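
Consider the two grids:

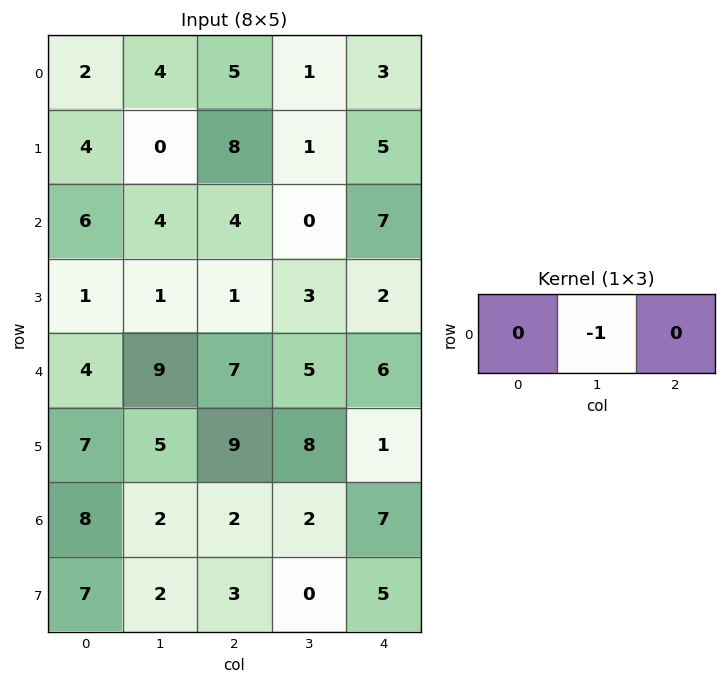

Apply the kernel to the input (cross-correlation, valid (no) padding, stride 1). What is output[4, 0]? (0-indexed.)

The receptive field on the input at this output position is [4 9 7]. Elementwise product with the kernel and sum: 9·-1.

-9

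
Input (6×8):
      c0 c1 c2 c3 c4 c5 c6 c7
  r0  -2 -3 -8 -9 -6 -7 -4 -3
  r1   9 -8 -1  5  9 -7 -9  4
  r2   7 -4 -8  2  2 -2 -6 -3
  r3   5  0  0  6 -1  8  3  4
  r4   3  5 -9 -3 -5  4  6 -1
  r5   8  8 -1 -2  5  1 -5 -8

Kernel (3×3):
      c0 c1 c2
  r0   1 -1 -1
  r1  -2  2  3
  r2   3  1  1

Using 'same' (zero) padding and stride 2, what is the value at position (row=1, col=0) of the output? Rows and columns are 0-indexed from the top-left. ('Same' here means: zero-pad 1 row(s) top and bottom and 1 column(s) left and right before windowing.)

The receptive field on the zero-padded input at this output position is [0 9 -8 / 0 7 -4 / 0 5 0]. Elementwise product with the kernel and sum: 0·1 + 9·-1 + -8·-1 + 0·-2 + 7·2 + -4·3 + 0·3 + 5·1 + 0·1.

6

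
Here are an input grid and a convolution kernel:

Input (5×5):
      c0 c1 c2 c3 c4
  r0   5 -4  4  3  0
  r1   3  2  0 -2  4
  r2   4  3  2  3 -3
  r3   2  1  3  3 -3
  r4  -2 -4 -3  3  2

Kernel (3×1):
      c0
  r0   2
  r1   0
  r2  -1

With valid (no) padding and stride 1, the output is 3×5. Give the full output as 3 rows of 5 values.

6 -11 6 3 3
4 3 -3 -7 11
10 10 7 3 -8

Output[0,0]: The receptive field on the input at this output position is [5 / 3 / 4]. Elementwise product with the kernel and sum: 5·2 + 4·-1.
Output[0,1]: The receptive field on the input at this output position is [-4 / 2 / 3]. Elementwise product with the kernel and sum: -4·2 + 3·-1.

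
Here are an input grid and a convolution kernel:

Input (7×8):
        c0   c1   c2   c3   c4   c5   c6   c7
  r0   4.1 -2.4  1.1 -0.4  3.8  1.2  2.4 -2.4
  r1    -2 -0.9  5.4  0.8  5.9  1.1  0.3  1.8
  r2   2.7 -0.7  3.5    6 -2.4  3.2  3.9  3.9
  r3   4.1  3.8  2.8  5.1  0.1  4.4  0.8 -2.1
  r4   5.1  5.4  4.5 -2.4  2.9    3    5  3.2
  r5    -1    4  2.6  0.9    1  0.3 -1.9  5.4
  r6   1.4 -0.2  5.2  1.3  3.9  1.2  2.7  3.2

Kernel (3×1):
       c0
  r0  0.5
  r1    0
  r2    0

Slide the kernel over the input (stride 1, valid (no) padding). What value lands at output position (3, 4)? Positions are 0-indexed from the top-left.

0.05

The receptive field on the input at this output position is [0.1 / 2.9 / 1]. Elementwise product with the kernel and sum: 0.1·0.5.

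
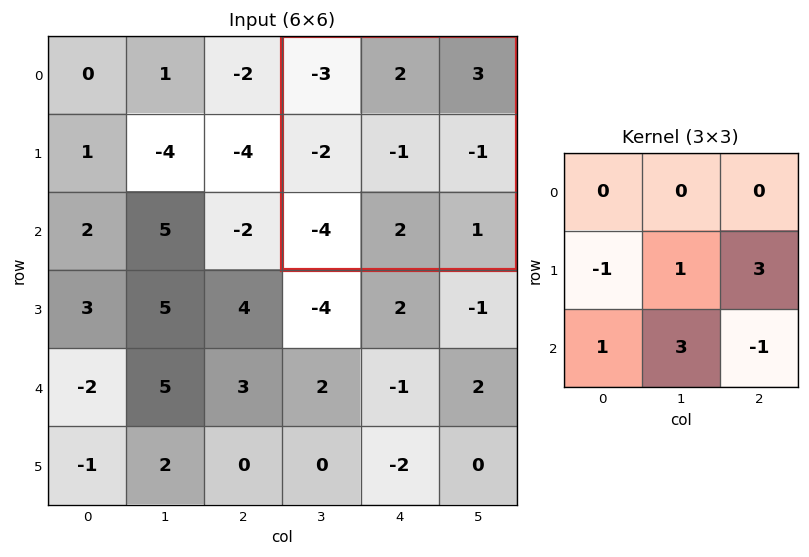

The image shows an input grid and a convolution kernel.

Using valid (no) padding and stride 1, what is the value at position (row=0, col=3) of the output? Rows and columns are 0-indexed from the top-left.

-1

The receptive field on the input at this output position is [-3 2 3 / -2 -1 -1 / -4 2 1]. Elementwise product with the kernel and sum: -2·-1 + -1·1 + -1·3 + -4·1 + 2·3 + 1·-1.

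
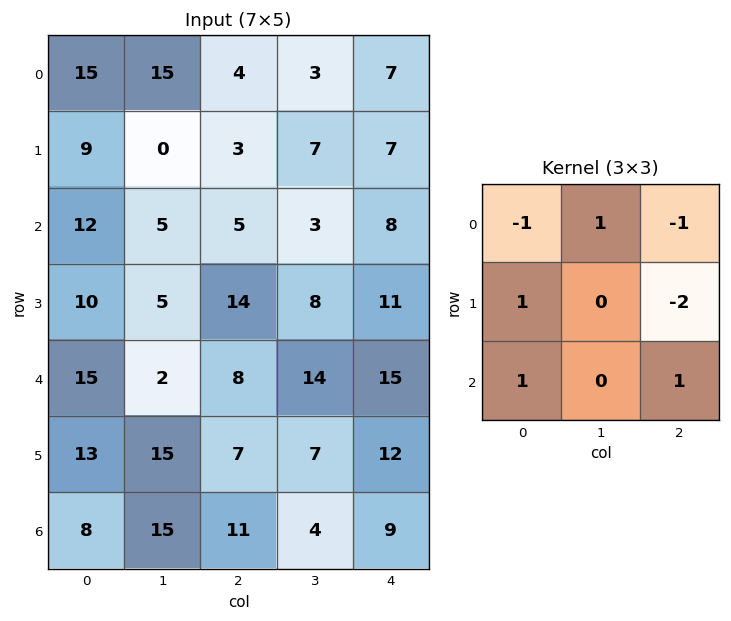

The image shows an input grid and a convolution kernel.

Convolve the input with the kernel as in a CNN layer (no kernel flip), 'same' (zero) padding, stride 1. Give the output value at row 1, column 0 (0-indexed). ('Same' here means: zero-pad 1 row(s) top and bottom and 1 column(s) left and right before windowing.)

5

The receptive field on the zero-padded input at this output position is [0 15 15 / 0 9 0 / 0 12 5]. Elementwise product with the kernel and sum: 0·-1 + 15·1 + 15·-1 + 0·1 + 0·-2 + 0·1 + 5·1.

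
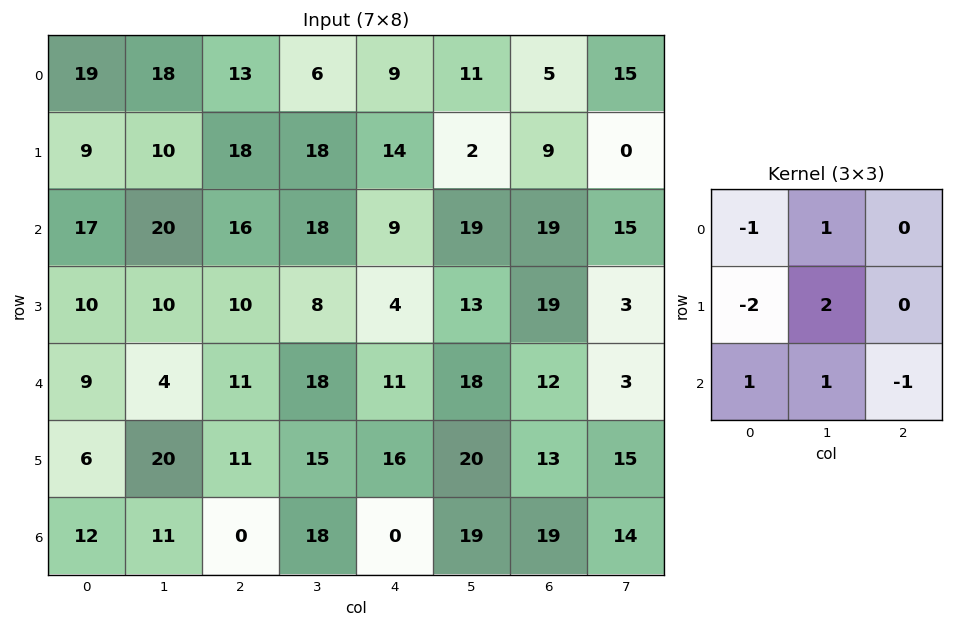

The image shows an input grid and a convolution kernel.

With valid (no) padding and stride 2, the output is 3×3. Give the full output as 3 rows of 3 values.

22 18 -13
5 16 45
46 33 15

Output[0,0]: The receptive field on the input at this output position is [19 18 13 / 9 10 18 / 17 20 16]. Elementwise product with the kernel and sum: 19·-1 + 18·1 + 9·-2 + 10·2 + 17·1 + 20·1 + 16·-1.
Output[0,1]: The receptive field on the input at this output position is [13 6 9 / 18 18 14 / 16 18 9]. Elementwise product with the kernel and sum: 13·-1 + 6·1 + 18·-2 + 18·2 + 16·1 + 18·1 + 9·-1.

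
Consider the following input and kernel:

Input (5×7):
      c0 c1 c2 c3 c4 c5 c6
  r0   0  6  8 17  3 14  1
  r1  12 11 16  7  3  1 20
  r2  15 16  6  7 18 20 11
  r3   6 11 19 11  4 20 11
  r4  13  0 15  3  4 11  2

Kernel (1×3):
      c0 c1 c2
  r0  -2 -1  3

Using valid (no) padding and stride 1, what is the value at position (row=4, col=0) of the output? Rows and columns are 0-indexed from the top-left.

19

The receptive field on the input at this output position is [13 0 15]. Elementwise product with the kernel and sum: 13·-2 + 0·-1 + 15·3.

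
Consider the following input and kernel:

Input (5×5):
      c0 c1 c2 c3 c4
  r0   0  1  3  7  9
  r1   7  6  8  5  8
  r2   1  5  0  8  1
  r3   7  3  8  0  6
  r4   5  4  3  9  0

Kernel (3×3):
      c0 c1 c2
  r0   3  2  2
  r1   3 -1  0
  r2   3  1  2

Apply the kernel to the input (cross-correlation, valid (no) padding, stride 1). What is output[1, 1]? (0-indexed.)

The receptive field on the input at this output position is [6 8 5 / 5 0 8 / 3 8 0]. Elementwise product with the kernel and sum: 6·3 + 8·2 + 5·2 + 5·3 + 0·-1 + 3·3 + 8·1 + 0·2.

76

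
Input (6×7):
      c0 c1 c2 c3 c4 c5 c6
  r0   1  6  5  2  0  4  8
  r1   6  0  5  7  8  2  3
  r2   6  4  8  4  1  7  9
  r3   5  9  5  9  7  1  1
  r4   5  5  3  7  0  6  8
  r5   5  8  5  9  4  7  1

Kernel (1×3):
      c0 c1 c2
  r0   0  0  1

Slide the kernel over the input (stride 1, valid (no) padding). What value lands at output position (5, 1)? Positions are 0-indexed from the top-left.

The receptive field on the input at this output position is [8 5 9]. Elementwise product with the kernel and sum: 9·1.

9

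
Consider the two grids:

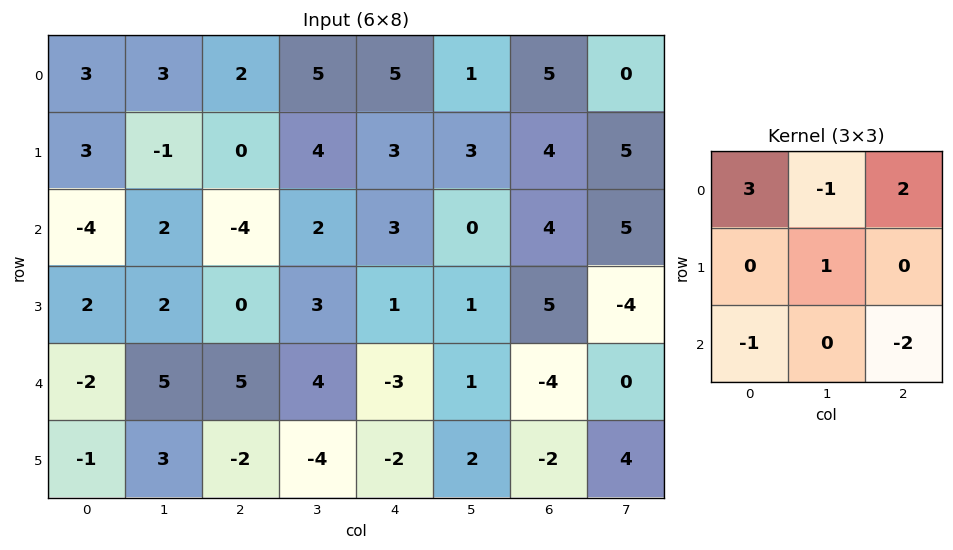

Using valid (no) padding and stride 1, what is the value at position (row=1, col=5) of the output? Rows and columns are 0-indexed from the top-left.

26

The receptive field on the input at this output position is [3 4 5 / 0 4 5 / 1 5 -4]. Elementwise product with the kernel and sum: 3·3 + 4·-1 + 5·2 + 4·1 + 1·-1 + -4·-2.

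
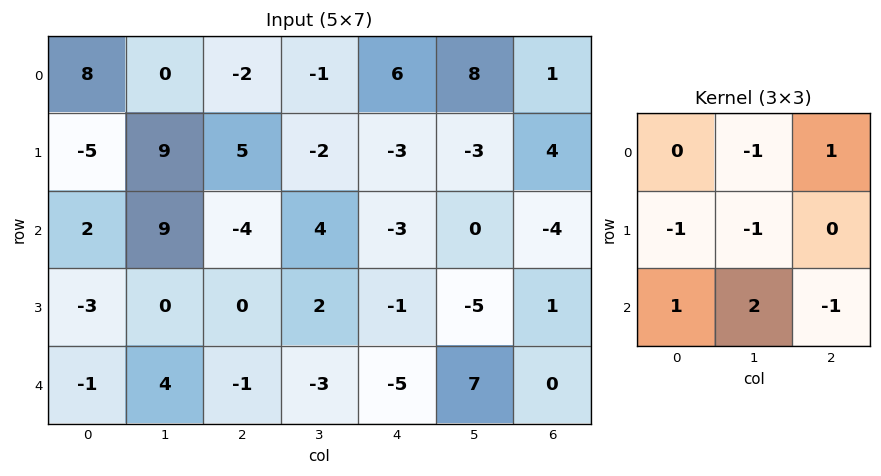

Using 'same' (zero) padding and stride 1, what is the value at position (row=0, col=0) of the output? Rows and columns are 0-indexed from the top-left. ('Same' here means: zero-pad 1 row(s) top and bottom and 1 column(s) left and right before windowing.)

-27

The receptive field on the zero-padded input at this output position is [0 0 0 / 0 8 0 / 0 -5 9]. Elementwise product with the kernel and sum: 0·-1 + 0·1 + 0·-1 + 8·-1 + 0·1 + -5·2 + 9·-1.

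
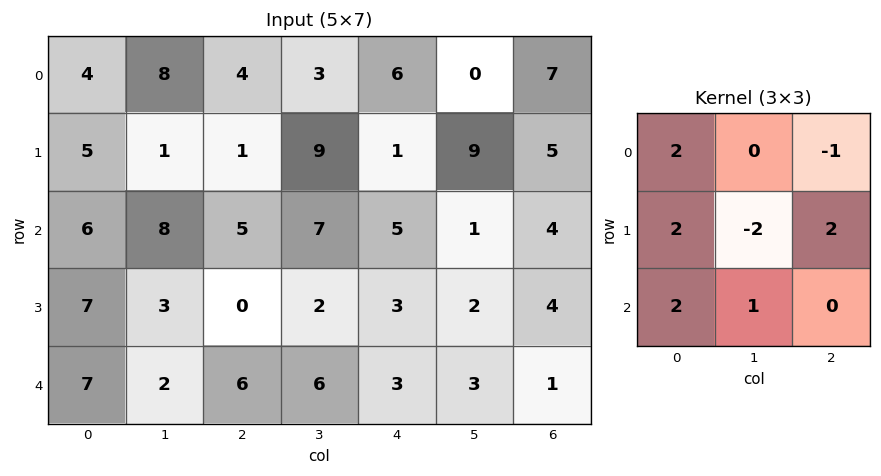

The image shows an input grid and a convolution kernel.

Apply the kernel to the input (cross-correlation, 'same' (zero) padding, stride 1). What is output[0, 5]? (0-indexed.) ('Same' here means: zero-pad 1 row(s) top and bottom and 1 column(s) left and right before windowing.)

The receptive field on the zero-padded input at this output position is [0 0 0 / 6 0 7 / 1 9 5]. Elementwise product with the kernel and sum: 0·2 + 0·-1 + 6·2 + 0·-2 + 7·2 + 1·2 + 9·1.

37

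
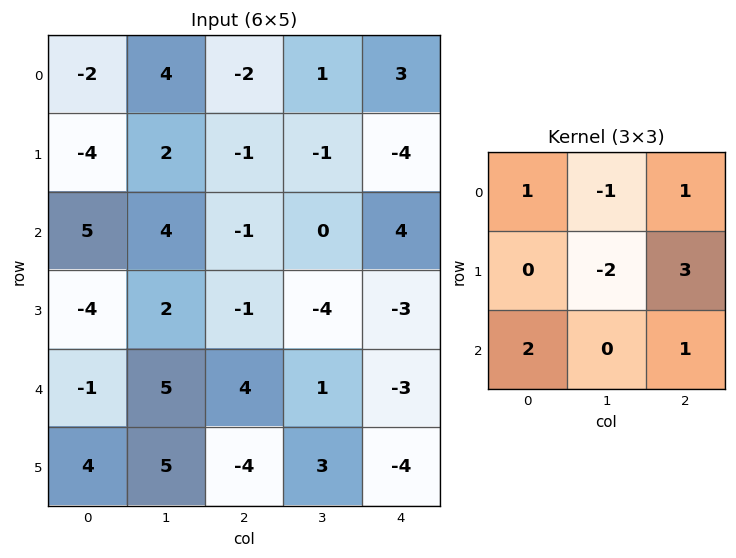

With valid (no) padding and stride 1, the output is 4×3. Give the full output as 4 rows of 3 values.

Output[0,0]: The receptive field on the input at this output position is [-2 4 -2 / -4 2 -1 / 5 4 -1]. Elementwise product with the kernel and sum: -2·1 + 4·-1 + -2·1 + 2·-2 + -1·3 + 5·2 + -1·1.

-6 14 -8
-27 4 3
-5 6 7
-1 7 -23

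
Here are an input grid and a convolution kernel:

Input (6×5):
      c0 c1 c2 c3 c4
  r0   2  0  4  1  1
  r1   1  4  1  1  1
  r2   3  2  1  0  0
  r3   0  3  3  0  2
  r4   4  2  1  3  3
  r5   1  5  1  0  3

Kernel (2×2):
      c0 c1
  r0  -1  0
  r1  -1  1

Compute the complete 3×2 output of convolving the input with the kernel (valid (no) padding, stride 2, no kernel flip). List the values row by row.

1 -4
0 -4
0 -2

Output[0,0]: The receptive field on the input at this output position is [2 0 / 1 4]. Elementwise product with the kernel and sum: 2·-1 + 1·-1 + 4·1.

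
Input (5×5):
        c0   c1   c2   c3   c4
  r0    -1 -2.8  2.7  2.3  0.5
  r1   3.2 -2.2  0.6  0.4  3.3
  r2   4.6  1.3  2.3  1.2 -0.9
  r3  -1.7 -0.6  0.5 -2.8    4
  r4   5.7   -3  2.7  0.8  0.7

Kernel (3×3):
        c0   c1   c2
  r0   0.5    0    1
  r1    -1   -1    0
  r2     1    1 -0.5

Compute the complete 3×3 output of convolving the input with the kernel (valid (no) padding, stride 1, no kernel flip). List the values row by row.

Output[0,0]: The receptive field on the input at this output position is [-1 -2.8 2.7 / 3.2 -2.2 0.6 / 4.6 1.3 2.3]. Elementwise product with the kernel and sum: -1·0.5 + 2.7·1 + 3.2·-1 + -2.2·-1 + 4.6·1 + 1.3·1 + 2.3·-0.5.
Output[0,1]: The receptive field on the input at this output position is [-2.8 2.7 2.3 / -2.2 0.6 0.4 / 1.3 2.3 1.2]. Elementwise product with the kernel and sum: -2.8·0.5 + 2.3·1 + -2.2·-1 + 0.6·-1 + 1.3·1 + 2.3·1 + 1.2·-0.5.

5.95 5.5 4.8
-6.25 -3 -4.2
8.25 1.25 5.7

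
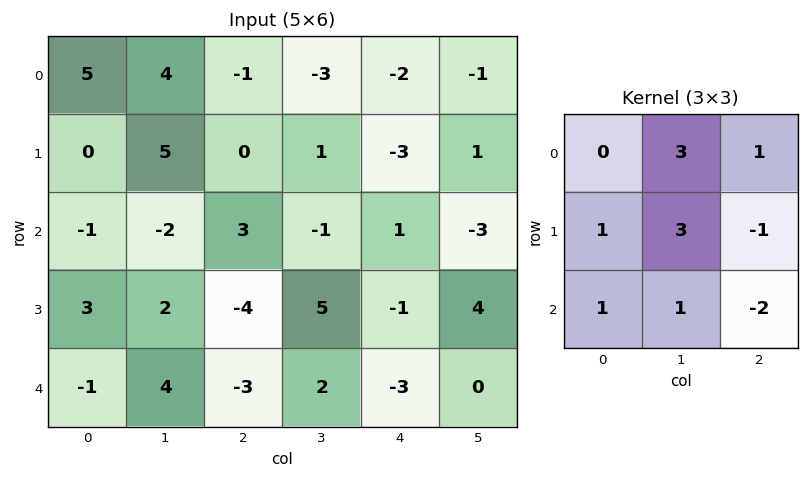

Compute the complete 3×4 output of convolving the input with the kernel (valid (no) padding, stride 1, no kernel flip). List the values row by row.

Output[0,0]: The receptive field on the input at this output position is [5 4 -1 / 0 5 0 / -1 -2 3]. Elementwise product with the kernel and sum: 4·3 + -1·1 + 0·1 + 5·3 + 0·-1 + -1·1 + -2·1 + 3·-2.
Output[0,1]: The receptive field on the input at this output position is [4 -1 -3 / 5 0 1 / -2 3 -1]. Elementwise product with the kernel and sum: -1·3 + -3·1 + 5·1 + 0·3 + 1·-1 + -2·1 + 3·1 + -1·-2.

17 1 -5 -10
18 -3 2 -7
19 -10 15 -3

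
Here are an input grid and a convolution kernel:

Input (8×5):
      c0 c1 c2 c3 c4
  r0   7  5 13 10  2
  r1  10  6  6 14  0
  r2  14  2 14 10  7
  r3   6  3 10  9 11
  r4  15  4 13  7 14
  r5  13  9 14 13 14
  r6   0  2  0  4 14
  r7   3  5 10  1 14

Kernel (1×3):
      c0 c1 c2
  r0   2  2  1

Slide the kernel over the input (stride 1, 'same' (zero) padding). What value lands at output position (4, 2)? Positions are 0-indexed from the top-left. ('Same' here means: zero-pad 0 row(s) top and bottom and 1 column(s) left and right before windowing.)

41

The receptive field on the zero-padded input at this output position is [4 13 7]. Elementwise product with the kernel and sum: 4·2 + 13·2 + 7·1.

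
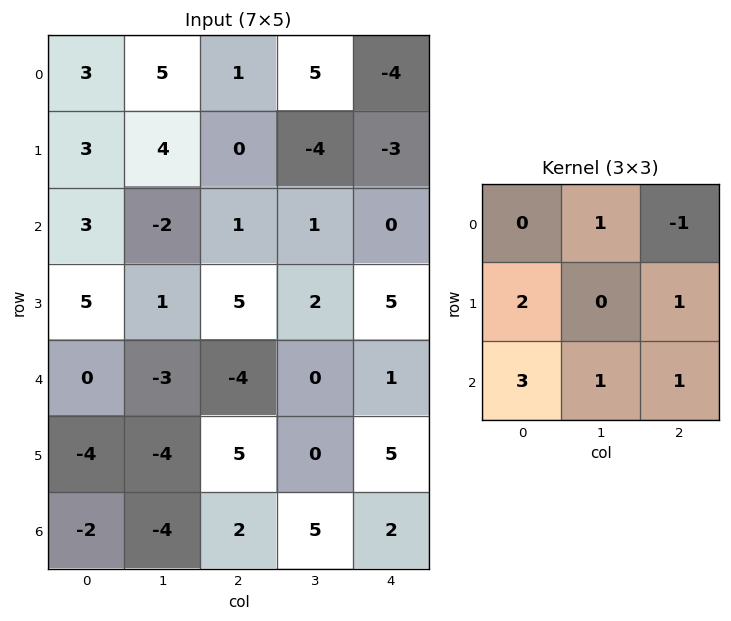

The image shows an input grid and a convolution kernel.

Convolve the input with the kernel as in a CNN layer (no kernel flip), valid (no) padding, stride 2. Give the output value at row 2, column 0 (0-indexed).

The receptive field on the input at this output position is [0 -3 -4 / -4 -4 5 / -2 -4 2]. Elementwise product with the kernel and sum: -3·1 + -4·-1 + -4·2 + 5·1 + -2·3 + -4·1 + 2·1.

-10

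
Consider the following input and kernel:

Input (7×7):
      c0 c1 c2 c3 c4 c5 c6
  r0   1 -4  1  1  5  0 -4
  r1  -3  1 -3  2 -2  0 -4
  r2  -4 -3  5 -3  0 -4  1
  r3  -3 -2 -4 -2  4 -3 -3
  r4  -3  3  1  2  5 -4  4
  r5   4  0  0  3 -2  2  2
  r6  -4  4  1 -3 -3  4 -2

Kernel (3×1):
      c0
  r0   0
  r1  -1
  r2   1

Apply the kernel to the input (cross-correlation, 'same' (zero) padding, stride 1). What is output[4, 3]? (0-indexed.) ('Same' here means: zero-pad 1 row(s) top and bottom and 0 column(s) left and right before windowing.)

The receptive field on the zero-padded input at this output position is [-2 / 2 / 3]. Elementwise product with the kernel and sum: 2·-1 + 3·1.

1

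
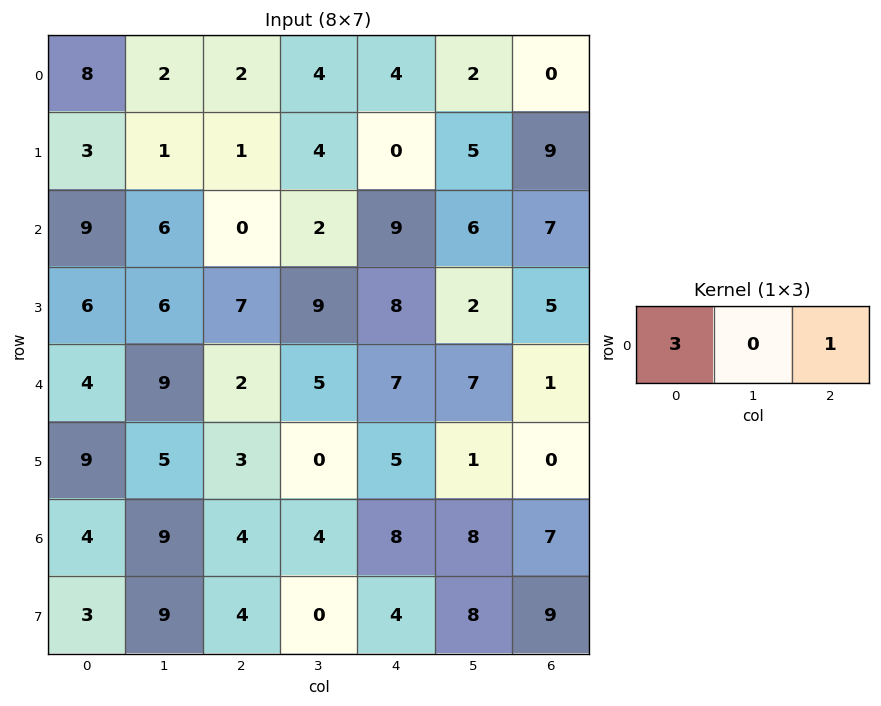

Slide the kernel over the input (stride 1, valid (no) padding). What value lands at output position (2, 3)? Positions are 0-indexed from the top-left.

The receptive field on the input at this output position is [2 9 6]. Elementwise product with the kernel and sum: 2·3 + 6·1.

12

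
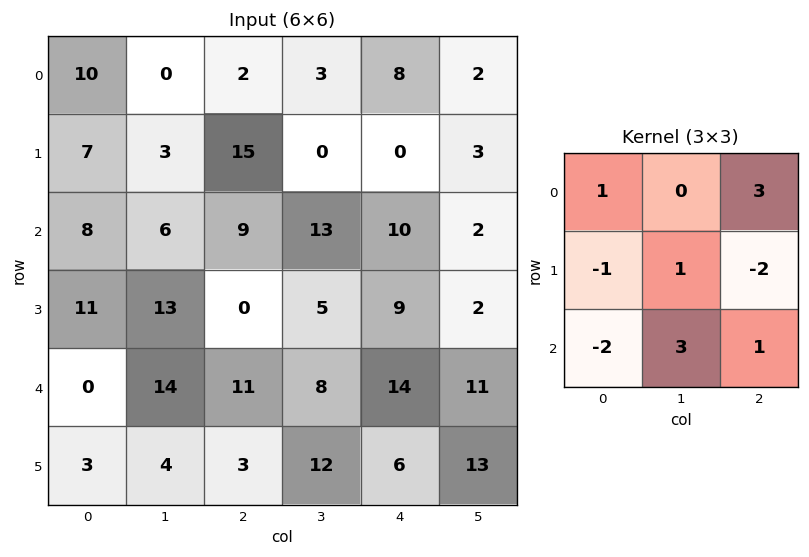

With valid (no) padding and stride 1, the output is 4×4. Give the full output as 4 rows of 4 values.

-7 49 42 9
49 -41 23 21
90 35 42 56
12 22 32 2

Output[0,0]: The receptive field on the input at this output position is [10 0 2 / 7 3 15 / 8 6 9]. Elementwise product with the kernel and sum: 10·1 + 2·3 + 7·-1 + 3·1 + 15·-2 + 8·-2 + 6·3 + 9·1.
Output[0,1]: The receptive field on the input at this output position is [0 2 3 / 3 15 0 / 6 9 13]. Elementwise product with the kernel and sum: 0·1 + 3·3 + 3·-1 + 15·1 + 0·-2 + 6·-2 + 9·3 + 13·1.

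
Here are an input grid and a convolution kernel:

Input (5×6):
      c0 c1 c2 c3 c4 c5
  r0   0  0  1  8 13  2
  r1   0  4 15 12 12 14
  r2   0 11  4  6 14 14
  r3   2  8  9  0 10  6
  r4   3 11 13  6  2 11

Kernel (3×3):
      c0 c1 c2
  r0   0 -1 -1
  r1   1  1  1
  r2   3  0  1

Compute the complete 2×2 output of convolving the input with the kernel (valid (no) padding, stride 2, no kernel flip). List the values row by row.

22 44
26 40

Output[0,0]: The receptive field on the input at this output position is [0 0 1 / 0 4 15 / 0 11 4]. Elementwise product with the kernel and sum: 0·-1 + 1·-1 + 0·1 + 4·1 + 15·1 + 0·3 + 4·1.
Output[0,1]: The receptive field on the input at this output position is [1 8 13 / 15 12 12 / 4 6 14]. Elementwise product with the kernel and sum: 8·-1 + 13·-1 + 15·1 + 12·1 + 12·1 + 4·3 + 14·1.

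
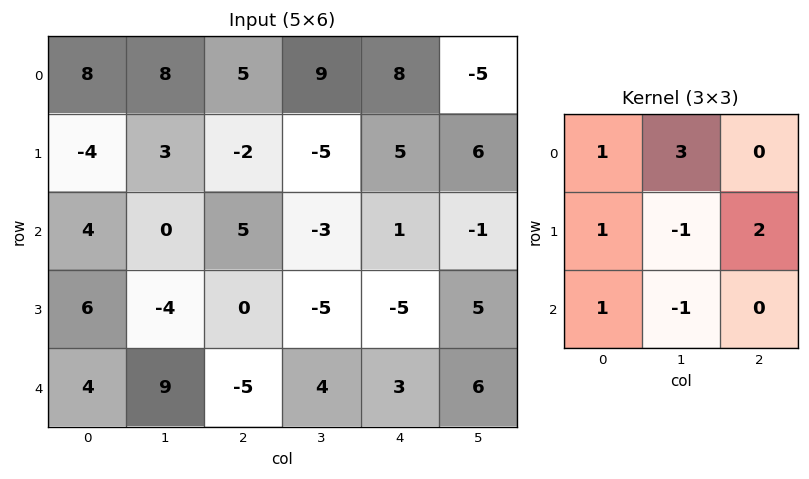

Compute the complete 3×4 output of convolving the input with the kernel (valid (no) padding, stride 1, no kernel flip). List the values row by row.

Output[0,0]: The receptive field on the input at this output position is [8 8 5 / -4 3 -2 / 4 0 5]. Elementwise product with the kernel and sum: 8·1 + 8·3 + -4·1 + 3·-1 + -2·2 + 4·1 + 0·-1.
Output[0,1]: The receptive field on the input at this output position is [8 5 9 / 3 -2 -5 / 0 5 -3]. Elementwise product with the kernel and sum: 8·1 + 5·3 + 3·1 + -2·-1 + -5·2 + 0·1 + 5·-1.

25 13 53 31
29 -18 -2 4
9 15 -18 11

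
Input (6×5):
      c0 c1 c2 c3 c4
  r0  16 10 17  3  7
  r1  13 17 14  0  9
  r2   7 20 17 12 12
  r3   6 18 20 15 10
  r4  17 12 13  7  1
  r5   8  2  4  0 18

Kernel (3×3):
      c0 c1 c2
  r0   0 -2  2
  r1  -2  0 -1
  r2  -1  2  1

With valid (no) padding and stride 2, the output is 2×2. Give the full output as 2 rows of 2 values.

Output[0,0]: The receptive field on the input at this output position is [16 10 17 / 13 17 14 / 7 20 17]. Elementwise product with the kernel and sum: 10·-2 + 17·2 + 13·-2 + 14·-1 + 7·-1 + 20·2 + 17·1.
Output[0,1]: The receptive field on the input at this output position is [17 3 7 / 14 0 9 / 17 12 12]. Elementwise product with the kernel and sum: 3·-2 + 7·2 + 14·-2 + 9·-1 + 17·-1 + 12·2 + 12·1.

24 -10
-18 -48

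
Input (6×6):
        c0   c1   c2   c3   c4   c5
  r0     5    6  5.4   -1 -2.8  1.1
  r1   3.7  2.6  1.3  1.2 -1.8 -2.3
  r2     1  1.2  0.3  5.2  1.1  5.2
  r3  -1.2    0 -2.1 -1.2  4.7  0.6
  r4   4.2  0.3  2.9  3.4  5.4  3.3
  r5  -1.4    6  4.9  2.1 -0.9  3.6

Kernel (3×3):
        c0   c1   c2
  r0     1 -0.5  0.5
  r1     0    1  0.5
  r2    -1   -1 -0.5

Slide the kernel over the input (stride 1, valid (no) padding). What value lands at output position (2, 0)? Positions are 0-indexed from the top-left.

The receptive field on the input at this output position is [1 1.2 0.3 / -1.2 0 -2.1 / 4.2 0.3 2.9]. Elementwise product with the kernel and sum: 1·1 + 1.2·-0.5 + 0.3·0.5 + 0·1 + -2.1·0.5 + 4.2·-1 + 0.3·-1 + 2.9·-0.5.

-6.45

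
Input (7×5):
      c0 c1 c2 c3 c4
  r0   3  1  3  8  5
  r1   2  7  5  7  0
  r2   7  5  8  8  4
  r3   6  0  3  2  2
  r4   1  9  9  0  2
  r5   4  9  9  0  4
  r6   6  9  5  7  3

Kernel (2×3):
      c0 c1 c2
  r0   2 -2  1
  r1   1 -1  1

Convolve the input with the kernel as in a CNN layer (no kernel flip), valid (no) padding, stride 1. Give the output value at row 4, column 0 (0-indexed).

The receptive field on the input at this output position is [1 9 9 / 4 9 9]. Elementwise product with the kernel and sum: 1·2 + 9·-2 + 9·1 + 4·1 + 9·-1 + 9·1.

-3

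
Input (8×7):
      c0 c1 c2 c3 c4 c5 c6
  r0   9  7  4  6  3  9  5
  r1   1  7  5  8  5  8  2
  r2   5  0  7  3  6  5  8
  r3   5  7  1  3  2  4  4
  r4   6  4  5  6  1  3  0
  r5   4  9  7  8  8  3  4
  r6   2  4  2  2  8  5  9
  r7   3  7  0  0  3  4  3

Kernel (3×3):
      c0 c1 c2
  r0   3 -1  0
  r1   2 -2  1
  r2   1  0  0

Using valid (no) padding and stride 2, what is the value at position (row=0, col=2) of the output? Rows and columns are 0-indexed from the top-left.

The receptive field on the input at this output position is [3 9 5 / 5 8 2 / 6 5 8]. Elementwise product with the kernel and sum: 3·3 + 9·-1 + 5·2 + 8·-2 + 2·1 + 6·1.

2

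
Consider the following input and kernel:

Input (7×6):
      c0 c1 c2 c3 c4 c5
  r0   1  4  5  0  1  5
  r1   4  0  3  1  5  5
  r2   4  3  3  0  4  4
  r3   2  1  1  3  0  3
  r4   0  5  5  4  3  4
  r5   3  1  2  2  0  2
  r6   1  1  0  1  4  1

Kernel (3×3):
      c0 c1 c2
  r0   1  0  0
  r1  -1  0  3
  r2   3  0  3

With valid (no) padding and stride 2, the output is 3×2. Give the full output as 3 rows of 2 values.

Output[0,0]: The receptive field on the input at this output position is [1 4 5 / 4 0 3 / 4 3 3]. Elementwise product with the kernel and sum: 1·1 + 4·-1 + 3·3 + 4·3 + 3·3.
Output[0,1]: The receptive field on the input at this output position is [5 0 1 / 3 1 5 / 3 0 4]. Elementwise product with the kernel and sum: 5·1 + 3·-1 + 5·3 + 3·3 + 4·3.

27 38
20 26
6 15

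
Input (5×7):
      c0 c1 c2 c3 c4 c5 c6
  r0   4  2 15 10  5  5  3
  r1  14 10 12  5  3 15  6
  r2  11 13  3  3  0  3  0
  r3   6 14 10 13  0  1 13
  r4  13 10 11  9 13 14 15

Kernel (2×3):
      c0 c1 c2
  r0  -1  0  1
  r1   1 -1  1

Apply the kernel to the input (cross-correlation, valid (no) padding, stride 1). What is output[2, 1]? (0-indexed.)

The receptive field on the input at this output position is [13 3 3 / 14 10 13]. Elementwise product with the kernel and sum: 13·-1 + 3·1 + 14·1 + 10·-1 + 13·1.

7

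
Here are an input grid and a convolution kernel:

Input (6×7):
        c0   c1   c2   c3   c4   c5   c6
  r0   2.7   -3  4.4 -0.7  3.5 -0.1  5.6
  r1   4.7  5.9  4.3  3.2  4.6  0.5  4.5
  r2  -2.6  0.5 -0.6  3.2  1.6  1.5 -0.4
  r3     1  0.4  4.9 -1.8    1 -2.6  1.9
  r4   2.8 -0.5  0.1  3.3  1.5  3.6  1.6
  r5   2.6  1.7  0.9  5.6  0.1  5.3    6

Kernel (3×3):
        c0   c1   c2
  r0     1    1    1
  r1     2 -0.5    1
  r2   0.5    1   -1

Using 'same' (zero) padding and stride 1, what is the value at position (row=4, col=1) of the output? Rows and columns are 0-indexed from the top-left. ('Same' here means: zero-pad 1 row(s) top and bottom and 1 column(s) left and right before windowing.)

The receptive field on the zero-padded input at this output position is [1 0.4 4.9 / 2.8 -0.5 0.1 / 2.6 1.7 0.9]. Elementwise product with the kernel and sum: 1·1 + 0.4·1 + 4.9·1 + 2.8·2 + -0.5·-0.5 + 0.1·1 + 2.6·0.5 + 1.7·1 + 0.9·-1.

14.35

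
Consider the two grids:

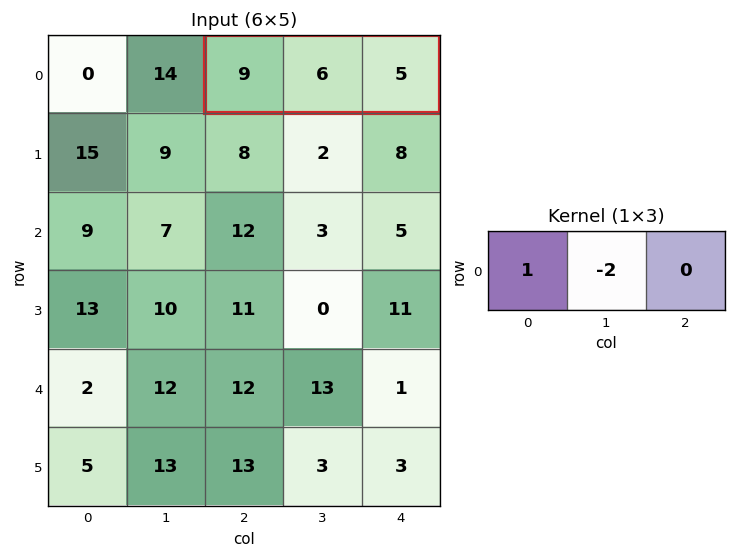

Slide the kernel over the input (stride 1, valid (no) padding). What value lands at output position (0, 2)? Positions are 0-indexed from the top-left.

The receptive field on the input at this output position is [9 6 5]. Elementwise product with the kernel and sum: 9·1 + 6·-2.

-3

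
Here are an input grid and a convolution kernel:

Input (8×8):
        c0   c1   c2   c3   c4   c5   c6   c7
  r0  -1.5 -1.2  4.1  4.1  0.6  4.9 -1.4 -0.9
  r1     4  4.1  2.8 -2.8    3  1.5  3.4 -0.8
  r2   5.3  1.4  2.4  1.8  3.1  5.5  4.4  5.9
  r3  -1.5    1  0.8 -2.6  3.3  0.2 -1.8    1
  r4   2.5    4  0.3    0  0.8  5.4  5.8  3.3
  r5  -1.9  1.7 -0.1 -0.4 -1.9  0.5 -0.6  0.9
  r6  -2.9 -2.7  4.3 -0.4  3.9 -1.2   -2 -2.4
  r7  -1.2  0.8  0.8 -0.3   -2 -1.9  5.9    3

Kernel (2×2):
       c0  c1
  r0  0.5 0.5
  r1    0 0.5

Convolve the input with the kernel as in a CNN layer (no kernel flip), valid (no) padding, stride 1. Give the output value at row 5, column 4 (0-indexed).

-1.3

The receptive field on the input at this output position is [-1.9 0.5 / 3.9 -1.2]. Elementwise product with the kernel and sum: -1.9·0.5 + 0.5·0.5 + -1.2·0.5.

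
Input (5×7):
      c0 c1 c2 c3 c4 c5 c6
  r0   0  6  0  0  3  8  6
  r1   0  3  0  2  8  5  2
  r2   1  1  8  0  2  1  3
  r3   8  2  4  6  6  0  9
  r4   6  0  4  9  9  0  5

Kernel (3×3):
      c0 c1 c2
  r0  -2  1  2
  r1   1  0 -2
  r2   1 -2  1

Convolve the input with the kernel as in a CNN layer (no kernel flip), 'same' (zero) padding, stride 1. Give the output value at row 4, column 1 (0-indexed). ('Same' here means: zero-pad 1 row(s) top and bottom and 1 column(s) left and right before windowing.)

The receptive field on the zero-padded input at this output position is [8 2 4 / 6 0 4 / 0 0 0]. Elementwise product with the kernel and sum: 8·-2 + 2·1 + 4·2 + 6·1 + 4·-2 + 0·1 + 0·-2 + 0·1.

-8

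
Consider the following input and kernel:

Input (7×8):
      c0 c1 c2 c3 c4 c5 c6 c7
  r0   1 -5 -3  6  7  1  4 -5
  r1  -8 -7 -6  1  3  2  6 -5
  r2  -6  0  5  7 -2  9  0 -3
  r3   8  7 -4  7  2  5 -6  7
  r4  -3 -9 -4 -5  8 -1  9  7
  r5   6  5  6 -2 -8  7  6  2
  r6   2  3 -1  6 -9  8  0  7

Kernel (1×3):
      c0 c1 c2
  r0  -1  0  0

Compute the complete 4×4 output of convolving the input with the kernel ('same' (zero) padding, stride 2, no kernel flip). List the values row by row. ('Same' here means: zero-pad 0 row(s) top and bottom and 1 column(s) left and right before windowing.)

Output[0,0]: The receptive field on the zero-padded input at this output position is [0 1 -5]. Elementwise product with the kernel and sum: 0·-1.
Output[0,1]: The receptive field on the zero-padded input at this output position is [-5 -3 6]. Elementwise product with the kernel and sum: -5·-1.

0 5 -6 -1
0 0 -7 -9
0 9 5 1
0 -3 -6 -8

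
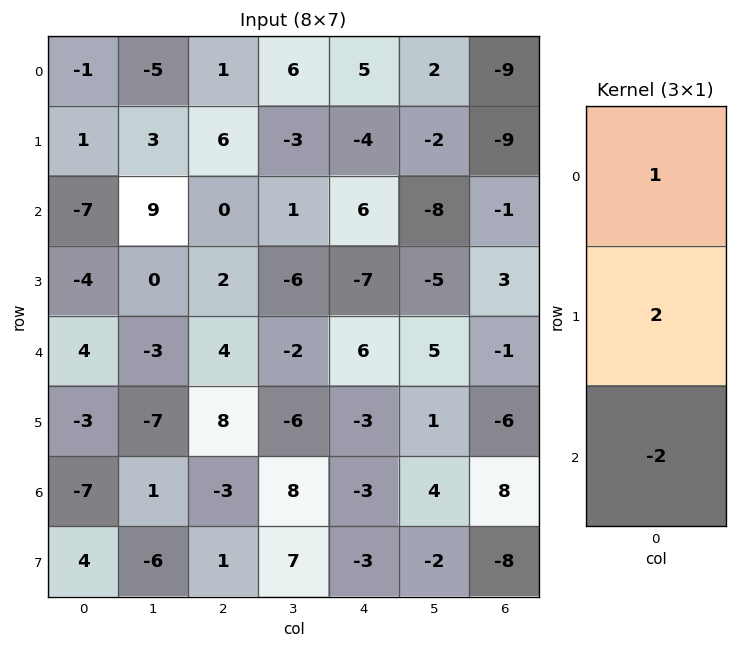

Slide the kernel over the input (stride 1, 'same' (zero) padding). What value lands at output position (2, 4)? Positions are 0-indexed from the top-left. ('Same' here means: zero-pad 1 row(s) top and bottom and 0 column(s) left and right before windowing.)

22

The receptive field on the zero-padded input at this output position is [-4 / 6 / -7]. Elementwise product with the kernel and sum: -4·1 + 6·2 + -7·-2.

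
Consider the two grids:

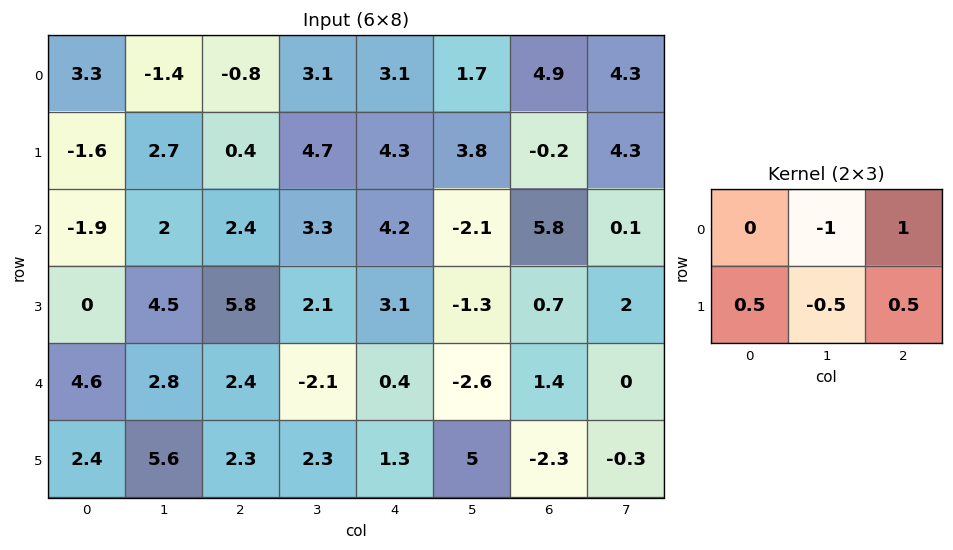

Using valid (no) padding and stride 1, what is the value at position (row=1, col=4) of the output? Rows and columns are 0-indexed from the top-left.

The receptive field on the input at this output position is [4.3 3.8 -0.2 / 4.2 -2.1 5.8]. Elementwise product with the kernel and sum: 3.8·-1 + -0.2·1 + 4.2·0.5 + -2.1·-0.5 + 5.8·0.5.

2.05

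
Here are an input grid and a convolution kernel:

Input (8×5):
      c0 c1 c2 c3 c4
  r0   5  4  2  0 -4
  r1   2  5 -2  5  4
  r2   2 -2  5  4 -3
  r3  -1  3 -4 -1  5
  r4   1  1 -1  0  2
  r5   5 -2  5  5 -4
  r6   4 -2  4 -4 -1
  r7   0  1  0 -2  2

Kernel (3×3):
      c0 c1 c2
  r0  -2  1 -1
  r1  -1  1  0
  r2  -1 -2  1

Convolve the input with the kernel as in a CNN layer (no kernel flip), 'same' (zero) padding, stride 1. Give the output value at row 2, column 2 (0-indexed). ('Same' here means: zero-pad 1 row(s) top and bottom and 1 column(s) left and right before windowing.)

-6

The receptive field on the zero-padded input at this output position is [5 -2 5 / -2 5 4 / 3 -4 -1]. Elementwise product with the kernel and sum: 5·-2 + -2·1 + 5·-1 + -2·-1 + 5·1 + 3·-1 + -4·-2 + -1·1.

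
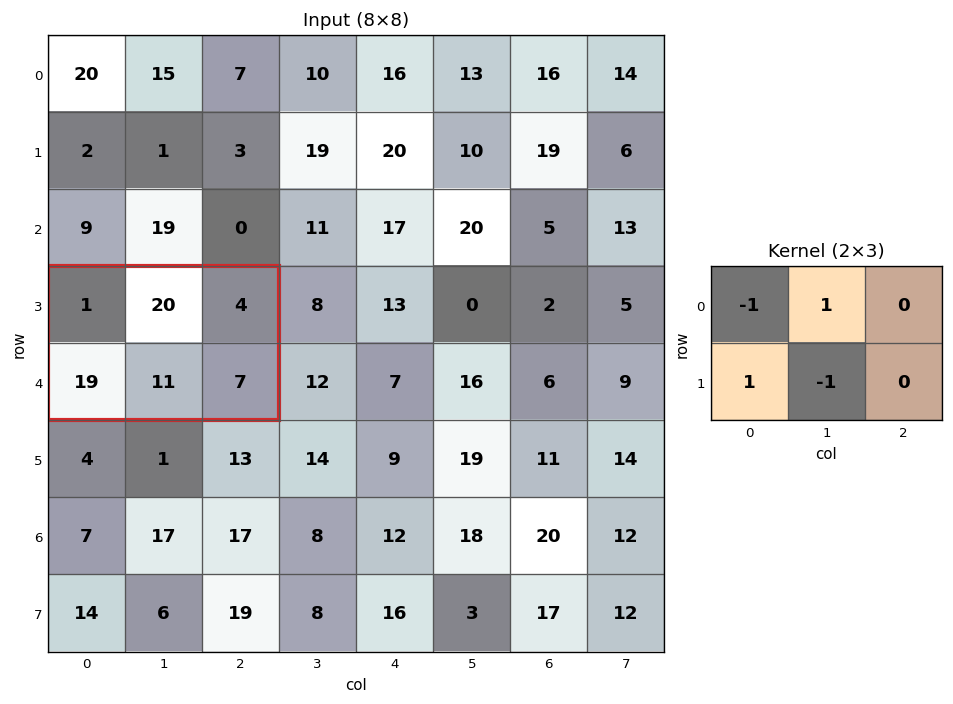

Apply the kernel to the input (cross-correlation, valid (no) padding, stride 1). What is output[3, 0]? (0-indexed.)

The receptive field on the input at this output position is [1 20 4 / 19 11 7]. Elementwise product with the kernel and sum: 1·-1 + 20·1 + 19·1 + 11·-1.

27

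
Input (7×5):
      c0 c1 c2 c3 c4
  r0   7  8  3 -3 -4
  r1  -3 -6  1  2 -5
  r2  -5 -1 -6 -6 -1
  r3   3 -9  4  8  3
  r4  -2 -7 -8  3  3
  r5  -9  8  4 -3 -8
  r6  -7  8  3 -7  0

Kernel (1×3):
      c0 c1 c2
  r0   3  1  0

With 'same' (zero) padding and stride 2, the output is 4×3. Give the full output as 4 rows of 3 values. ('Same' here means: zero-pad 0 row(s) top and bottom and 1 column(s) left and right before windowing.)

Output[0,0]: The receptive field on the zero-padded input at this output position is [0 7 8]. Elementwise product with the kernel and sum: 0·3 + 7·1.
Output[0,1]: The receptive field on the zero-padded input at this output position is [8 3 -3]. Elementwise product with the kernel and sum: 8·3 + 3·1.

7 27 -13
-5 -9 -19
-2 -29 12
-7 27 -21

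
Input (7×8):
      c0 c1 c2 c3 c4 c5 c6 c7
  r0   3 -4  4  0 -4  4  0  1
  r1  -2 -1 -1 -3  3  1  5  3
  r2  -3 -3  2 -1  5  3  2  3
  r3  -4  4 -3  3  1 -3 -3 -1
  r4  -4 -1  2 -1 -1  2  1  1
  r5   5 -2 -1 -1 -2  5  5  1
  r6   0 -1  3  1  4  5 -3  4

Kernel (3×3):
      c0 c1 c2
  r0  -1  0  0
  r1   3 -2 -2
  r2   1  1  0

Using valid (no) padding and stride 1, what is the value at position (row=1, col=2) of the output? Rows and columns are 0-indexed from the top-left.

-1

The receptive field on the input at this output position is [-1 -3 3 / 2 -1 5 / -3 3 1]. Elementwise product with the kernel and sum: -1·-1 + 2·3 + -1·-2 + 5·-2 + -3·1 + 3·1.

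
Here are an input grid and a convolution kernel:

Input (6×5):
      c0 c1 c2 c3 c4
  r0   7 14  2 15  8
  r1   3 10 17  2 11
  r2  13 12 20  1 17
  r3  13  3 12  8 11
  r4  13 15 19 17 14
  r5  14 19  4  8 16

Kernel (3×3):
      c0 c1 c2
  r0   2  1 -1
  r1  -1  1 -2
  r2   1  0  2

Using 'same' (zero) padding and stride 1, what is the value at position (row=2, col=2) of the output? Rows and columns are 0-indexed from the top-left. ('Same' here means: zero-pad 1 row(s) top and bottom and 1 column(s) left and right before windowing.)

The receptive field on the zero-padded input at this output position is [10 17 2 / 12 20 1 / 3 12 8]. Elementwise product with the kernel and sum: 10·2 + 17·1 + 2·-1 + 12·-1 + 20·1 + 1·-2 + 3·1 + 8·2.

60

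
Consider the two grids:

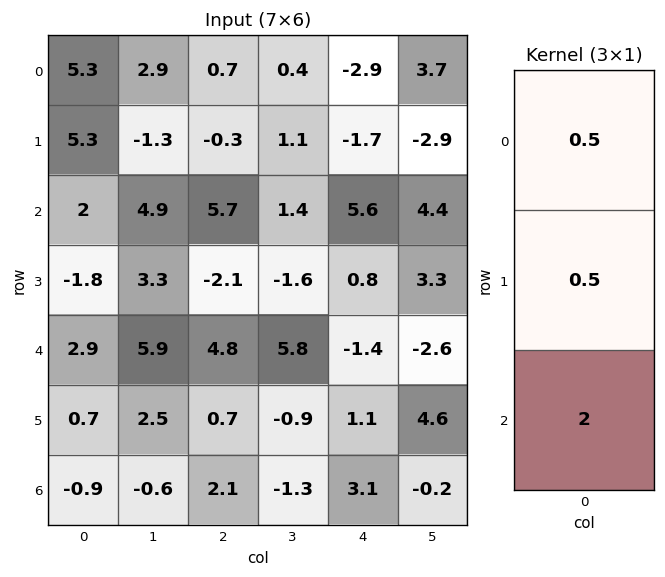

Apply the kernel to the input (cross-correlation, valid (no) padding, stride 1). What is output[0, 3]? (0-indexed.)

The receptive field on the input at this output position is [0.4 / 1.1 / 1.4]. Elementwise product with the kernel and sum: 0.4·0.5 + 1.1·0.5 + 1.4·2.

3.55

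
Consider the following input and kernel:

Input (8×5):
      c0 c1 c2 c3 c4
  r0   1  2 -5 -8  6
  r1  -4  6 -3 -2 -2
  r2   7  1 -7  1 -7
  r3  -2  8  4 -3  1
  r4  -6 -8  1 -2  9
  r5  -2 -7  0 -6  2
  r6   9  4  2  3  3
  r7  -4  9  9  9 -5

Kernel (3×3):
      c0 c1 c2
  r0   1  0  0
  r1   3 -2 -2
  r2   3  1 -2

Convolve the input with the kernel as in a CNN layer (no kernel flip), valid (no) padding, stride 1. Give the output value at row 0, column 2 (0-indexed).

The receptive field on the input at this output position is [-5 -8 6 / -3 -2 -2 / -7 1 -7]. Elementwise product with the kernel and sum: -5·1 + -3·3 + -2·-2 + -2·-2 + -7·3 + 1·1 + -7·-2.

-12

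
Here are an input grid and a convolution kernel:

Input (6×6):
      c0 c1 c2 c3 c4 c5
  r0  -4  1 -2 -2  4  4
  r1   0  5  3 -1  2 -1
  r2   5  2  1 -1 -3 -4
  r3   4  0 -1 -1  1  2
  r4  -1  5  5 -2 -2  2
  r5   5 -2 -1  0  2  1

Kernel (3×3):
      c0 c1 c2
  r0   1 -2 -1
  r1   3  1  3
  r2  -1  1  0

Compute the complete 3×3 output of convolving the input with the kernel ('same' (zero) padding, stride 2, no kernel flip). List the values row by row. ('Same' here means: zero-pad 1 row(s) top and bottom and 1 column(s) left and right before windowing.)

-1 -7 13
10 3 -20
11 18 -5

Output[0,0]: The receptive field on the zero-padded input at this output position is [0 0 0 / 0 -4 1 / 0 0 5]. Elementwise product with the kernel and sum: 0·1 + 0·-2 + 0·-1 + 0·3 + -4·1 + 1·3 + 0·-1 + 0·1.
Output[0,1]: The receptive field on the zero-padded input at this output position is [0 0 0 / 1 -2 -2 / 5 3 -1]. Elementwise product with the kernel and sum: 0·1 + 0·-2 + 0·-1 + 1·3 + -2·1 + -2·3 + 5·-1 + 3·1.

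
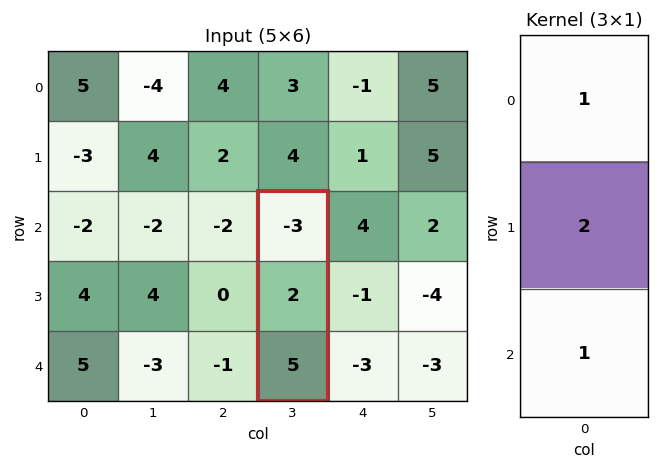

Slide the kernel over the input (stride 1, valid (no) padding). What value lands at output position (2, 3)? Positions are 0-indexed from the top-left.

6

The receptive field on the input at this output position is [-3 / 2 / 5]. Elementwise product with the kernel and sum: -3·1 + 2·2 + 5·1.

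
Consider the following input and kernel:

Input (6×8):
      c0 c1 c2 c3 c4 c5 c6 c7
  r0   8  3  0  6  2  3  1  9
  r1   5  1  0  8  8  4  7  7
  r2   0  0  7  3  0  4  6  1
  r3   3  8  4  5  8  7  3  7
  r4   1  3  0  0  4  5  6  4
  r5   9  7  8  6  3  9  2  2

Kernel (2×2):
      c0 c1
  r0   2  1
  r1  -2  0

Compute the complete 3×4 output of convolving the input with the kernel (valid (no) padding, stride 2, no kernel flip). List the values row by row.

9 6 -9 -3
-6 9 -12 7
-13 -16 7 12

Output[0,0]: The receptive field on the input at this output position is [8 3 / 5 1]. Elementwise product with the kernel and sum: 8·2 + 3·1 + 5·-2.
Output[0,1]: The receptive field on the input at this output position is [0 6 / 0 8]. Elementwise product with the kernel and sum: 0·2 + 6·1 + 0·-2.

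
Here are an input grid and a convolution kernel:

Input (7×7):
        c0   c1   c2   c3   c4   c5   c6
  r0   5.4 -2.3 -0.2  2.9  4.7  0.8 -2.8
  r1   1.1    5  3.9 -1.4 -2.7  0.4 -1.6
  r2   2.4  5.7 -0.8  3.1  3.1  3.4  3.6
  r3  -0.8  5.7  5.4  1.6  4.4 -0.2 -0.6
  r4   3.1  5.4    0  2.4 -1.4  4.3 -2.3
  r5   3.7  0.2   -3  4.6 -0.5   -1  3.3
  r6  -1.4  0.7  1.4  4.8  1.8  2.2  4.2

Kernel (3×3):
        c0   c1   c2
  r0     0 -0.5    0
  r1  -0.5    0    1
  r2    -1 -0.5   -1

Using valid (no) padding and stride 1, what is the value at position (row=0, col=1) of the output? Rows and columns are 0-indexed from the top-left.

-12.2

The receptive field on the input at this output position is [-2.3 -0.2 2.9 / 5 3.9 -1.4 / 5.7 -0.8 3.1]. Elementwise product with the kernel and sum: -0.2·-0.5 + 5·-0.5 + -1.4·1 + 5.7·-1 + -0.8·-0.5 + 3.1·-1.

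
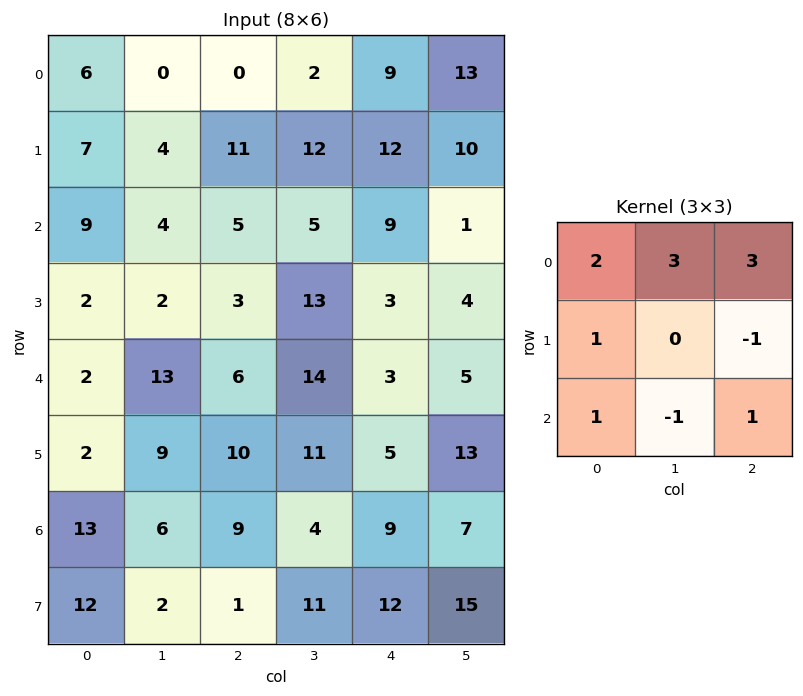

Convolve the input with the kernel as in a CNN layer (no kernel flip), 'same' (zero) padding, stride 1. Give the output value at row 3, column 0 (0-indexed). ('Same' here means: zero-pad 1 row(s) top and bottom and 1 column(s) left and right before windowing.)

48

The receptive field on the zero-padded input at this output position is [0 9 4 / 0 2 2 / 0 2 13]. Elementwise product with the kernel and sum: 0·2 + 9·3 + 4·3 + 0·1 + 2·-1 + 0·1 + 2·-1 + 13·1.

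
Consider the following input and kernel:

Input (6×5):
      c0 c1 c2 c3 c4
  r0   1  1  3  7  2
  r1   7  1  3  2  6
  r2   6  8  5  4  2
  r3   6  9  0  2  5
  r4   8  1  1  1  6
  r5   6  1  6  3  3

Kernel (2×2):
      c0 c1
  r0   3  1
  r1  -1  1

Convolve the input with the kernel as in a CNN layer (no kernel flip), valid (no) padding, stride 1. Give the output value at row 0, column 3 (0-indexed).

The receptive field on the input at this output position is [7 2 / 2 6]. Elementwise product with the kernel and sum: 7·3 + 2·1 + 2·-1 + 6·1.

27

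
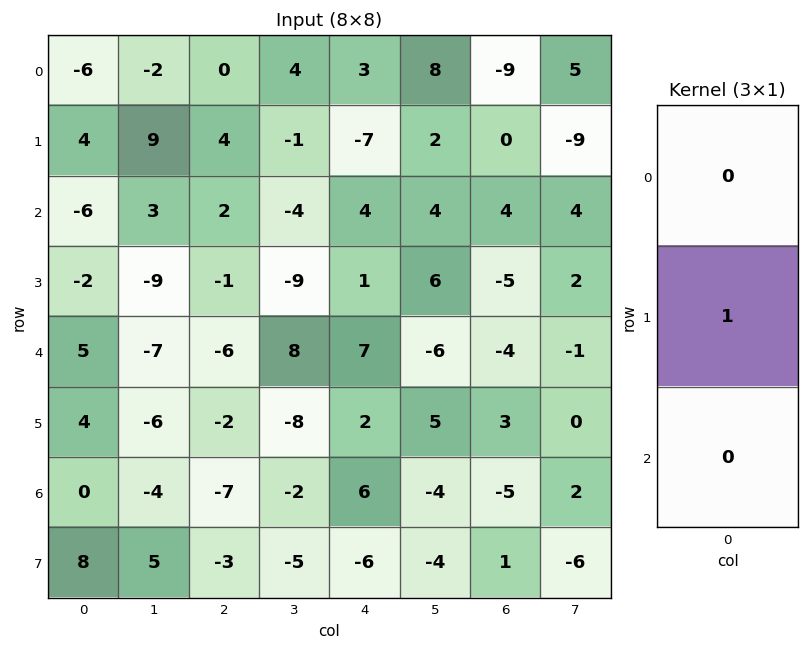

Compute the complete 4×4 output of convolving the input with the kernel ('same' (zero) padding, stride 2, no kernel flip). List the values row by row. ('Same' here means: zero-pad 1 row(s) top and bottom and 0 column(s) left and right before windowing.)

Output[0,0]: The receptive field on the zero-padded input at this output position is [0 / -6 / 4]. Elementwise product with the kernel and sum: -6·1.
Output[0,1]: The receptive field on the zero-padded input at this output position is [0 / 0 / 4]. Elementwise product with the kernel and sum: 0·1.

-6 0 3 -9
-6 2 4 4
5 -6 7 -4
0 -7 6 -5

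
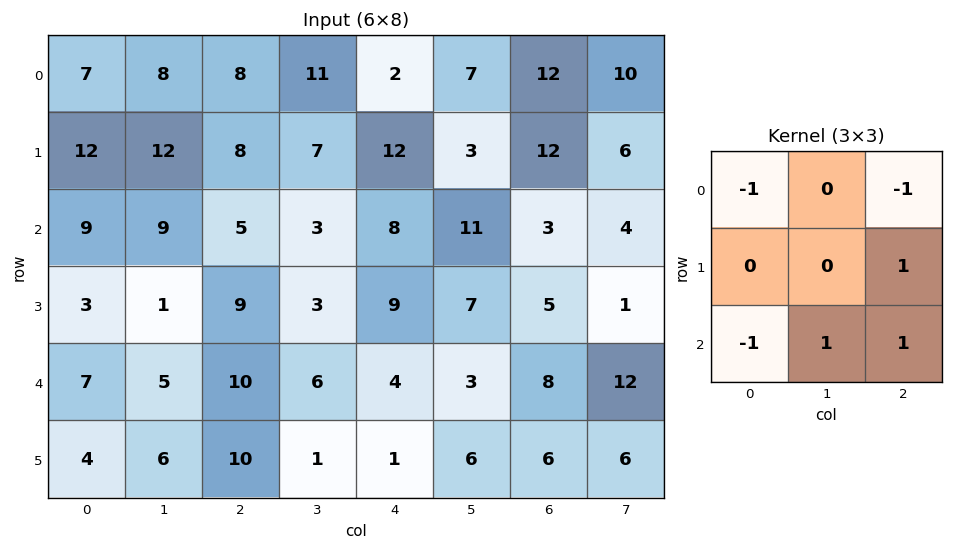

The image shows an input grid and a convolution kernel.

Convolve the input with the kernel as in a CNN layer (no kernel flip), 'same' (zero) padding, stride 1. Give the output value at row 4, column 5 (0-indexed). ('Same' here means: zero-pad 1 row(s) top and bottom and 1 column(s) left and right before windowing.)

5

The receptive field on the zero-padded input at this output position is [9 7 5 / 4 3 8 / 1 6 6]. Elementwise product with the kernel and sum: 9·-1 + 5·-1 + 8·1 + 1·-1 + 6·1 + 6·1.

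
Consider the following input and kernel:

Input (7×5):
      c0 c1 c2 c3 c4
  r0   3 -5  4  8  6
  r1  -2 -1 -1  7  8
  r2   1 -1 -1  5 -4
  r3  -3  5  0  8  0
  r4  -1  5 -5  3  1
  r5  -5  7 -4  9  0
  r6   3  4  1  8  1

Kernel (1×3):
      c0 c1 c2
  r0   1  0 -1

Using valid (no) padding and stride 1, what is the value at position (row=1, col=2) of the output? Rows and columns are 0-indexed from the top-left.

-9

The receptive field on the input at this output position is [-1 7 8]. Elementwise product with the kernel and sum: -1·1 + 8·-1.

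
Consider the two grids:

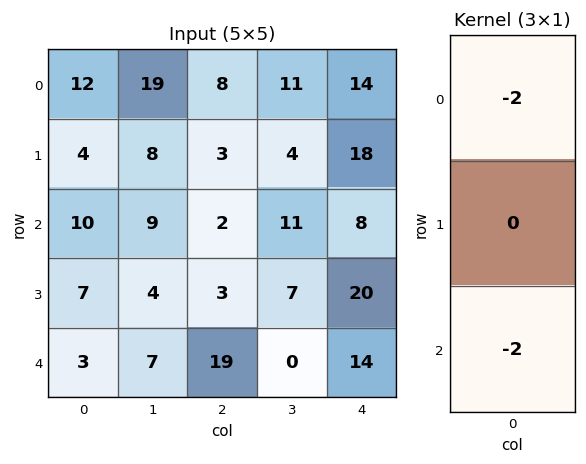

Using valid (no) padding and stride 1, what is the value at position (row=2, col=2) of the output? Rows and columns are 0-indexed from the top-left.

-42

The receptive field on the input at this output position is [2 / 3 / 19]. Elementwise product with the kernel and sum: 2·-2 + 19·-2.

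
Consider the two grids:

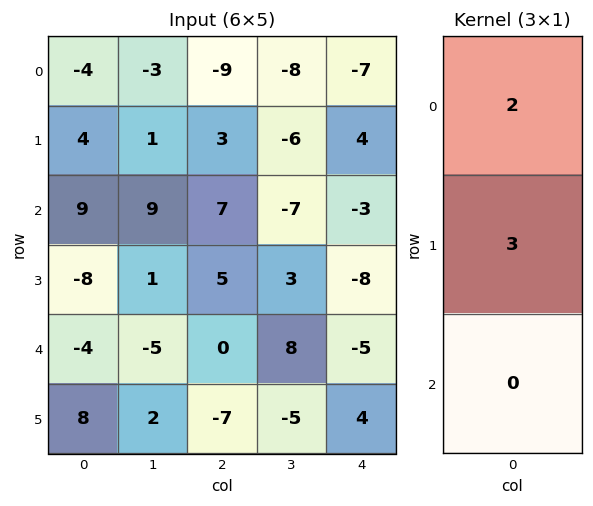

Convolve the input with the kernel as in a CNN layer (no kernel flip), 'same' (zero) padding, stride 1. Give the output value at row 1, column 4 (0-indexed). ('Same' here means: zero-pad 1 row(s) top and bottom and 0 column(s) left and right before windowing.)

-2

The receptive field on the zero-padded input at this output position is [-7 / 4 / -3]. Elementwise product with the kernel and sum: -7·2 + 4·3.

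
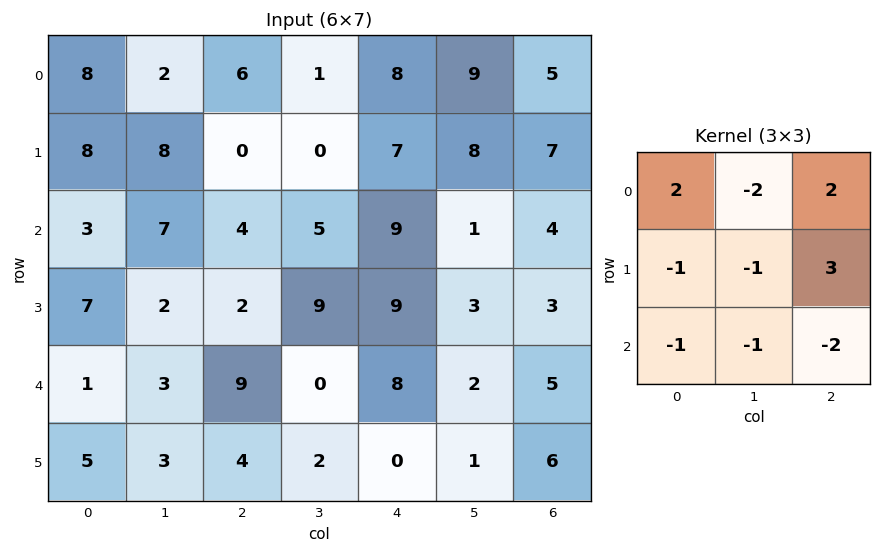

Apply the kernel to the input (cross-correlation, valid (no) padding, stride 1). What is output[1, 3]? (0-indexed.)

The receptive field on the input at this output position is [0 7 8 / 5 9 1 / 9 9 3]. Elementwise product with the kernel and sum: 0·2 + 7·-2 + 8·2 + 5·-1 + 9·-1 + 1·3 + 9·-1 + 9·-1 + 3·-2.

-33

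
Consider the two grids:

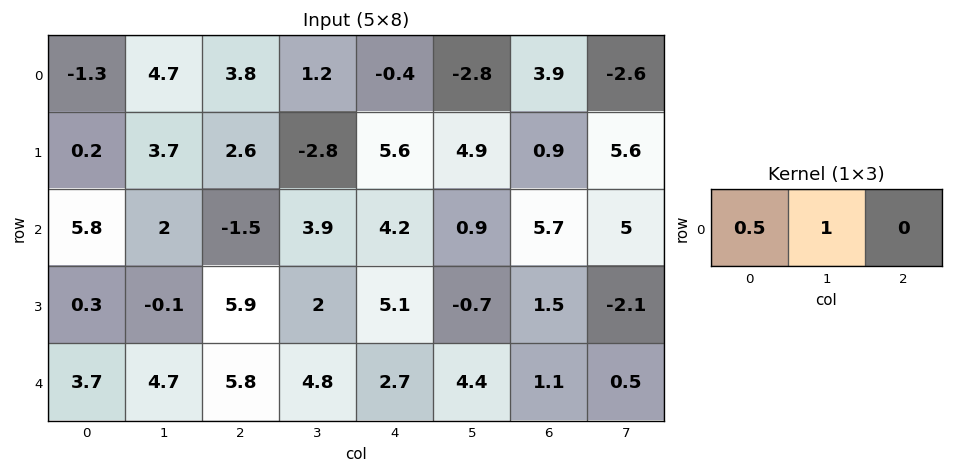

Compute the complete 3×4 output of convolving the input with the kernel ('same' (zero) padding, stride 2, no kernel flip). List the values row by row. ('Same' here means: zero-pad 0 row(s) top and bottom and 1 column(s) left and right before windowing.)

Output[0,0]: The receptive field on the zero-padded input at this output position is [0 -1.3 4.7]. Elementwise product with the kernel and sum: 0·0.5 + -1.3·1.

-1.3 6.15 0.2 2.5
5.8 -0.5 6.15 6.15
3.7 8.15 5.1 3.3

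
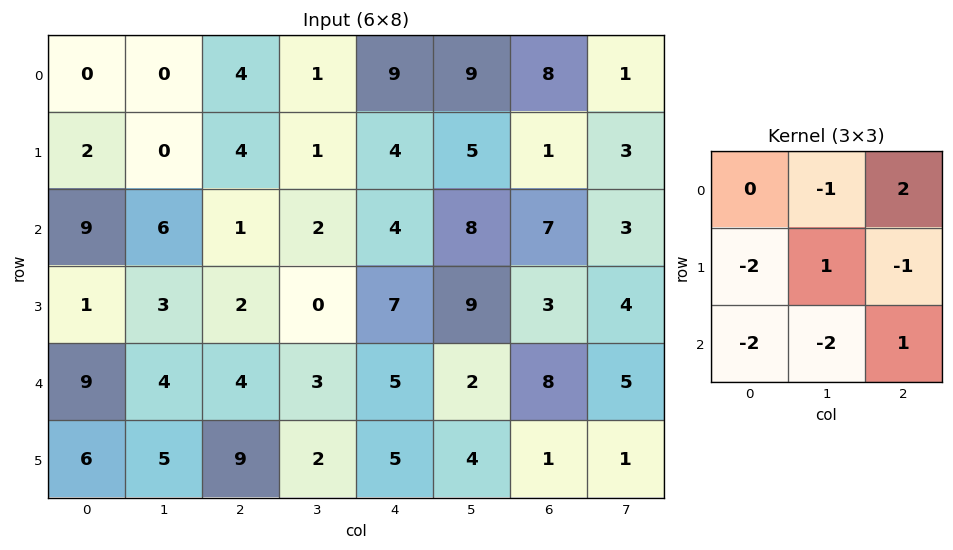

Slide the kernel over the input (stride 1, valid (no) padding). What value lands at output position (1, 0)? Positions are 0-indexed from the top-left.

-11

The receptive field on the input at this output position is [2 0 4 / 9 6 1 / 1 3 2]. Elementwise product with the kernel and sum: 0·-1 + 4·2 + 9·-2 + 6·1 + 1·-1 + 1·-2 + 3·-2 + 2·1.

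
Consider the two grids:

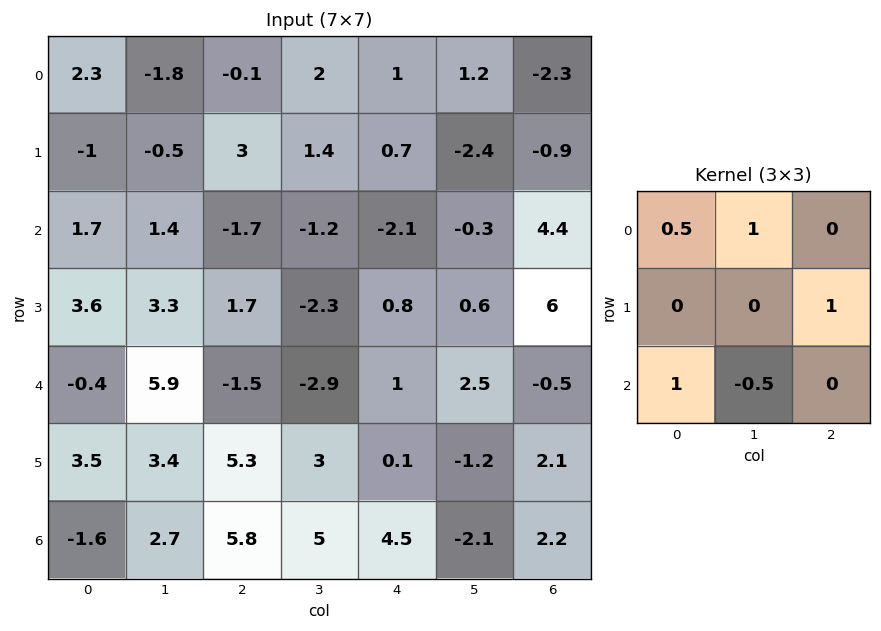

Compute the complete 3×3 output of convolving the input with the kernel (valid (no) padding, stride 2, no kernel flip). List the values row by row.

3.35 1.55 -1.15
0.6 -1.3 4.4
8.05 -0.25 10.65

Output[0,0]: The receptive field on the input at this output position is [2.3 -1.8 -0.1 / -1 -0.5 3 / 1.7 1.4 -1.7]. Elementwise product with the kernel and sum: 2.3·0.5 + -1.8·1 + 3·1 + 1.7·1 + 1.4·-0.5.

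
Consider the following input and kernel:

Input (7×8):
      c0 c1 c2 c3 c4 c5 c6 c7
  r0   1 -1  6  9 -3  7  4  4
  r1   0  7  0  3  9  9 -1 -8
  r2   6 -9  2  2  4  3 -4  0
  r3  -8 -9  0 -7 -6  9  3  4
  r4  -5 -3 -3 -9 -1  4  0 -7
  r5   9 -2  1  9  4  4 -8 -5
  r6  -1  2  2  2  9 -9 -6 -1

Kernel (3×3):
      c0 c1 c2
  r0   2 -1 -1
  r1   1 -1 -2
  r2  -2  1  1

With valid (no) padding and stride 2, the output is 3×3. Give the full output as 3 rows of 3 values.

Output[0,0]: The receptive field on the input at this output position is [1 -1 6 / 0 7 0 / 6 -9 2]. Elementwise product with the kernel and sum: 1·2 + -1·-1 + 6·-1 + 0·1 + 7·-1 + 0·-2 + 6·-2 + -9·1 + 2·1.
Output[0,1]: The receptive field on the input at this output position is [6 9 -3 / 0 3 9 / 2 2 4]. Elementwise product with the kernel and sum: 6·2 + 9·-1 + -3·-1 + 0·1 + 3·-1 + 9·-2 + 2·-2 + 2·1 + 4·1.

-29 -13 -24
24 13 -6
11 -5 -23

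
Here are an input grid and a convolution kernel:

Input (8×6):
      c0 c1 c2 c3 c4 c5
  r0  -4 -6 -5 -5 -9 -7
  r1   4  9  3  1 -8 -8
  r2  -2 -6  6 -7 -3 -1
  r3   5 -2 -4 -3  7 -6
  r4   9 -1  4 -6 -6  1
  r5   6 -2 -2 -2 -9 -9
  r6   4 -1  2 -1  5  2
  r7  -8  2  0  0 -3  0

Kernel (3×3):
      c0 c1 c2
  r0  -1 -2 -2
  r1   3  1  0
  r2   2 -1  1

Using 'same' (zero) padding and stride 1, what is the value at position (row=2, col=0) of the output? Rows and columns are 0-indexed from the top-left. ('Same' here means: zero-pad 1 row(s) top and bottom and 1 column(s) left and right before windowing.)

The receptive field on the zero-padded input at this output position is [0 4 9 / 0 -2 -6 / 0 5 -2]. Elementwise product with the kernel and sum: 0·-1 + 4·-2 + 9·-2 + 0·3 + -2·1 + 0·2 + 5·-1 + -2·1.

-35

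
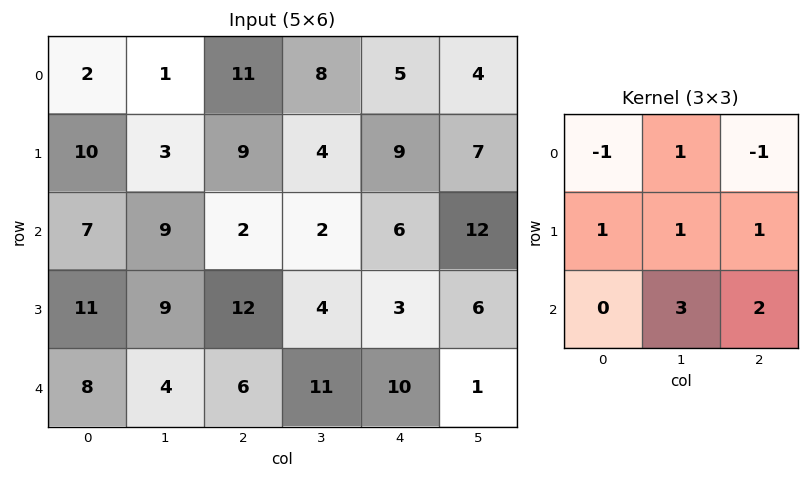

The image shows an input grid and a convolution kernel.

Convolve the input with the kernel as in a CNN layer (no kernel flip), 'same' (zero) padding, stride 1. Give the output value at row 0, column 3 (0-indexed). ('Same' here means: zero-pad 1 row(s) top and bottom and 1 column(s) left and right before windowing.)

The receptive field on the zero-padded input at this output position is [0 0 0 / 11 8 5 / 9 4 9]. Elementwise product with the kernel and sum: 0·-1 + 0·1 + 0·-1 + 11·1 + 8·1 + 5·1 + 4·3 + 9·2.

54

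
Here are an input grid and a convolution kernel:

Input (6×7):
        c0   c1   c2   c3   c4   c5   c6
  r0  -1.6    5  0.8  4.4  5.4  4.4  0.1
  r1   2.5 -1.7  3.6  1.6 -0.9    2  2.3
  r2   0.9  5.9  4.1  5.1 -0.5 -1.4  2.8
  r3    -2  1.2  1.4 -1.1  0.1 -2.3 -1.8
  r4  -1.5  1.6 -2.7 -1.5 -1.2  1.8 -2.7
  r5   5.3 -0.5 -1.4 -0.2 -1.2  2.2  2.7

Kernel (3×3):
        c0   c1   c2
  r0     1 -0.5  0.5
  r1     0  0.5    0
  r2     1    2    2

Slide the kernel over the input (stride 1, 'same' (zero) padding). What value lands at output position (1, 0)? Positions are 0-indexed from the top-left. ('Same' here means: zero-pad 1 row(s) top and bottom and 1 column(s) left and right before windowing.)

18.15

The receptive field on the zero-padded input at this output position is [0 -1.6 5 / 0 2.5 -1.7 / 0 0.9 5.9]. Elementwise product with the kernel and sum: 0·1 + -1.6·-0.5 + 5·0.5 + 2.5·0.5 + 0·1 + 0.9·2 + 5.9·2.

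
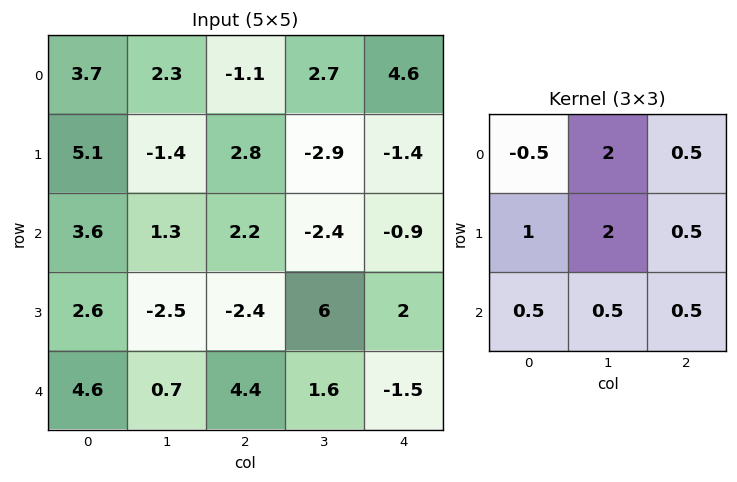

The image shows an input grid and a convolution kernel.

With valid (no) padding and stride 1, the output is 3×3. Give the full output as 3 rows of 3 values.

Output[0,0]: The receptive field on the input at this output position is [3.7 2.3 -1.1 / 5.1 -1.4 2.8 / 3.6 1.3 2.2]. Elementwise product with the kernel and sum: 3.7·-0.5 + 2.3·2 + -1.1·0.5 + 5.1·1 + -1.4·2 + 2.8·0.5 + 3.6·0.5 + 1.3·0.5 + 2.2·0.5.
Output[0,1]: The receptive field on the input at this output position is [2.3 -1.1 2.7 / -1.4 2.8 -2.9 / 1.3 2.2 -2.4]. Elementwise product with the kernel and sum: 2.3·-0.5 + -1.1·2 + 2.7·0.5 + -1.4·1 + 2.8·2 + -2.9·0.5 + 1.3·0.5 + 2.2·0.5 + -2.4·0.5.

9.45 1.3 4
2.2 9.9 -8.15
3.15 1.6 6.5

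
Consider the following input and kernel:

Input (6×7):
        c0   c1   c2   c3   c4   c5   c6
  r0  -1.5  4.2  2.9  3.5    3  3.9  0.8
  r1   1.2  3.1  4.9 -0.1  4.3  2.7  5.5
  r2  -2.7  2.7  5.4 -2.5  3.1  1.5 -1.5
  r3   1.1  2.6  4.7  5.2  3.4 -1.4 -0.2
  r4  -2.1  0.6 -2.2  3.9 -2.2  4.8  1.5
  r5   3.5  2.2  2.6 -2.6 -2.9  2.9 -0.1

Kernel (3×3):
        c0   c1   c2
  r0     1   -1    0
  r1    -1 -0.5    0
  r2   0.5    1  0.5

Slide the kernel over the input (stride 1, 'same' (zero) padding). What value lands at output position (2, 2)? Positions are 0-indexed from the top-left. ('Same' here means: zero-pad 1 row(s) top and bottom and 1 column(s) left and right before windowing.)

1.4

The receptive field on the zero-padded input at this output position is [3.1 4.9 -0.1 / 2.7 5.4 -2.5 / 2.6 4.7 5.2]. Elementwise product with the kernel and sum: 3.1·1 + 4.9·-1 + 2.7·-1 + 5.4·-0.5 + 2.6·0.5 + 4.7·1 + 5.2·0.5.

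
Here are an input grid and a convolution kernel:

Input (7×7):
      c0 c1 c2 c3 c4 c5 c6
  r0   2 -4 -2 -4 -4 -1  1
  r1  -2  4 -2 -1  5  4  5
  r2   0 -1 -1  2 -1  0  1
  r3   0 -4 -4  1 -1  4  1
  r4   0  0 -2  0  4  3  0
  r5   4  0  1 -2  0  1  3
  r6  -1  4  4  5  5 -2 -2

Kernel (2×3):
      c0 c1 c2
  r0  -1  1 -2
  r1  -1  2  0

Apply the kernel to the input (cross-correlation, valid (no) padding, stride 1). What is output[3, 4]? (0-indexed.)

5

The receptive field on the input at this output position is [-1 4 1 / 4 3 0]. Elementwise product with the kernel and sum: -1·-1 + 4·1 + 1·-2 + 4·-1 + 3·2.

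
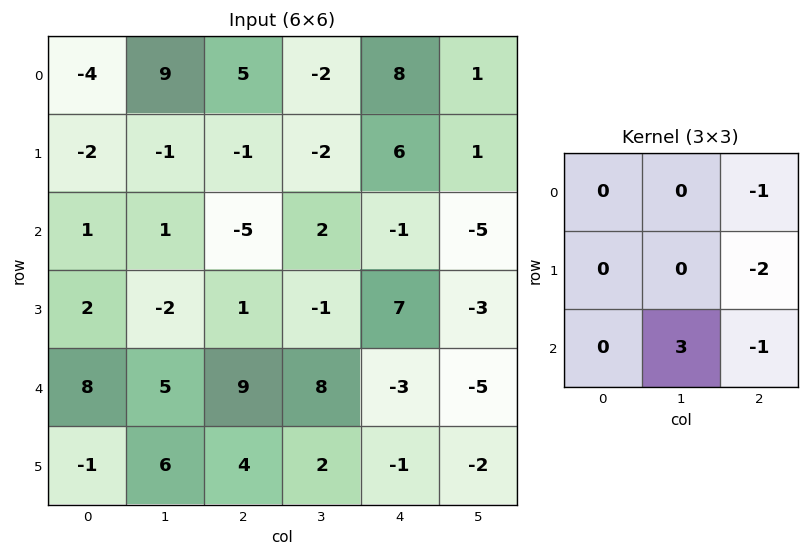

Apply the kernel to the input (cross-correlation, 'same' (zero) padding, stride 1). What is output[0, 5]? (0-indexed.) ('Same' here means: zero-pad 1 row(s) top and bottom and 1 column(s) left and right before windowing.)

The receptive field on the zero-padded input at this output position is [0 0 0 / 8 1 0 / 6 1 0]. Elementwise product with the kernel and sum: 0·-1 + 0·-2 + 1·3 + 0·-1.

3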